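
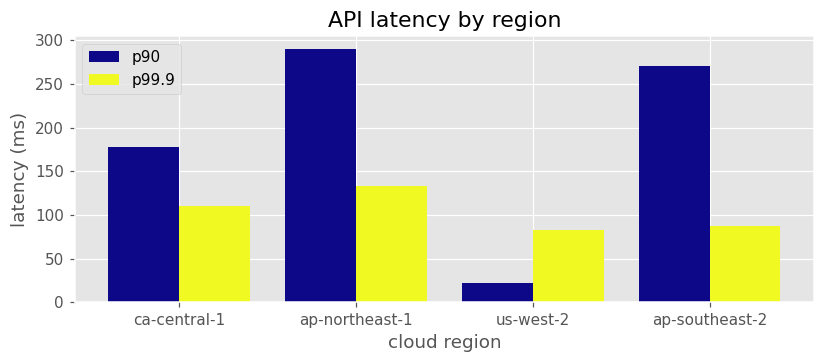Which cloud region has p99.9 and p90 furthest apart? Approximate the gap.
ap-southeast-2, ≈ 200 ms

ap-southeast-2: p99.9 ≈ 75, p90 ≈ 275 → gap ≈ 200. Next-largest (ap-northeast-1) is only ≈ 175.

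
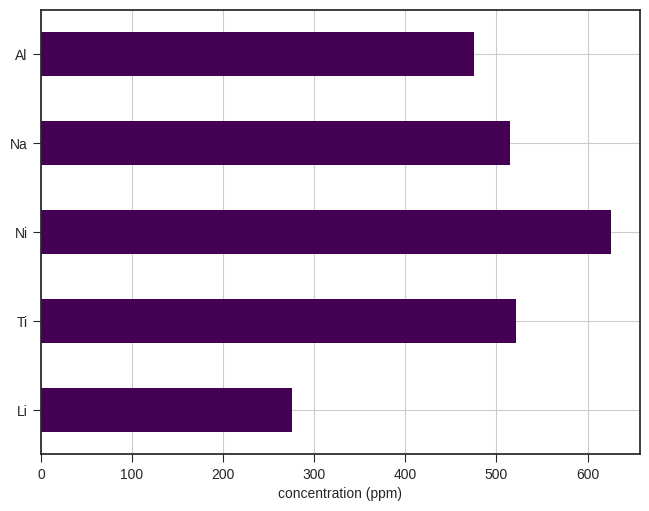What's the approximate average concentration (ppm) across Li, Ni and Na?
≈ 467

(300 + 600 + 500) / 3 ≈ 467.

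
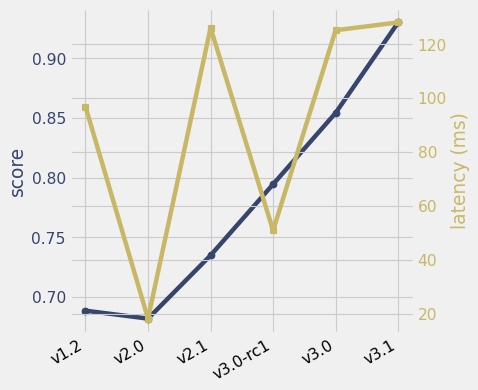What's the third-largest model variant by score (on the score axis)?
Top 4 (on the score axis): v3.1 ≈ 0.95, v3.0 ≈ 0.85, v3.0-rc1 ≈ 0.80, v2.1 ≈ 0.75.

v3.0-rc1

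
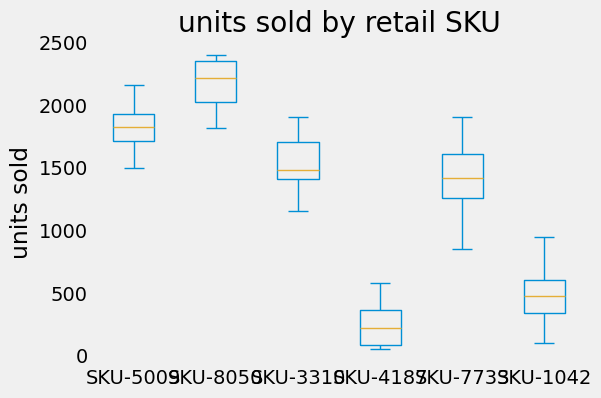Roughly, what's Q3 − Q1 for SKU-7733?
Q3 ≈ 1600, Q1 ≈ 1200; IQR ≈ 400.

≈ 400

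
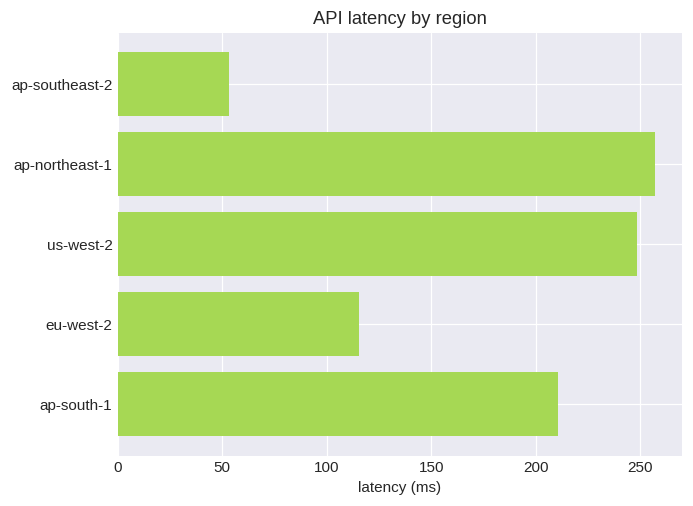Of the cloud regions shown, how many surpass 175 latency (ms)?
Above 175: ap-northeast-1, us-west-2, ap-south-1.

3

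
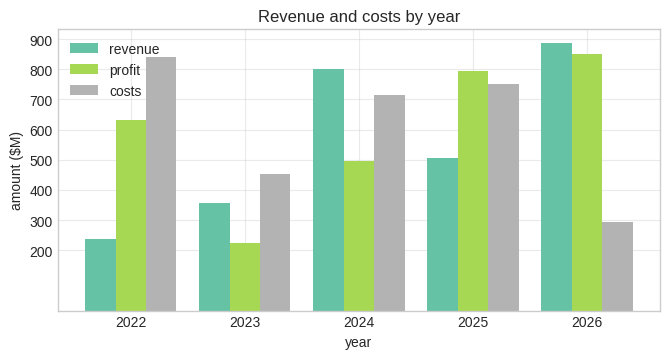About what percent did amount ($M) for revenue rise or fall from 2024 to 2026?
2024 ≈ 800, 2026 ≈ 900; (900 − 800) / 800 ≈ +12.5%.

≈ +12.5%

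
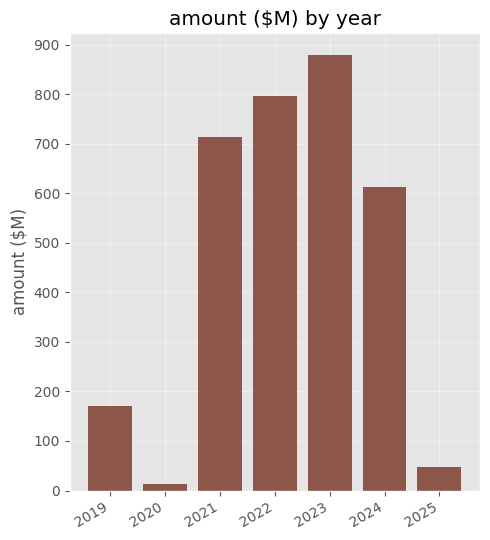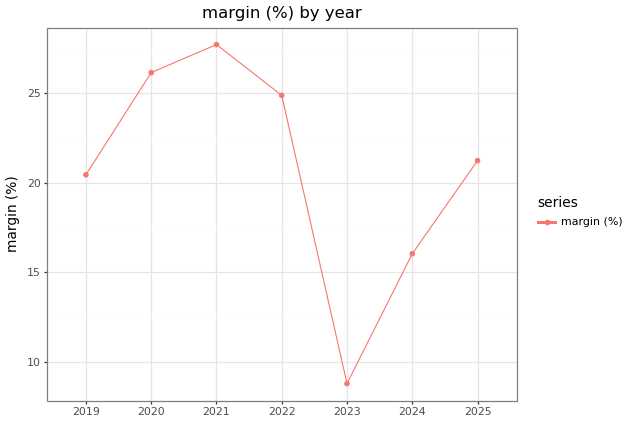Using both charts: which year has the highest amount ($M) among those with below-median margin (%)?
2023

Chart 2 median margin (%) ≈ 20; below-median years: 2019, 2023, 2024. Among those, 2023 has the highest amount ($M) (≈ 900).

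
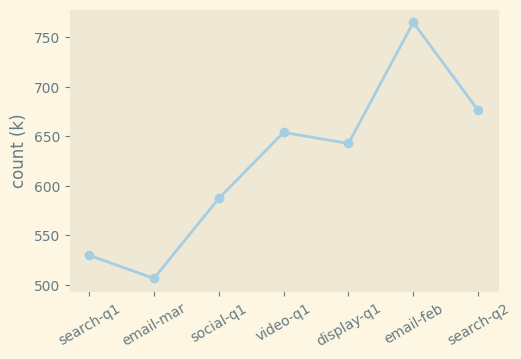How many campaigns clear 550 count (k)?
5

Above 550: social-q1, video-q1, display-q1, email-feb, search-q2.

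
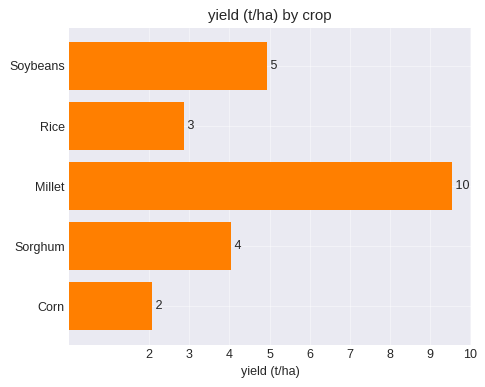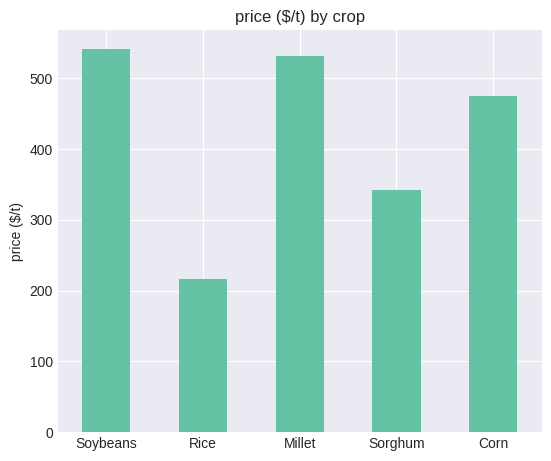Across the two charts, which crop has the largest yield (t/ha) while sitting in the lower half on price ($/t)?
Chart 2 median price ($/t) ≈ 500; below-median crops: Rice, Sorghum. Among those, Sorghum has the highest yield (t/ha) (≈ 4).

Sorghum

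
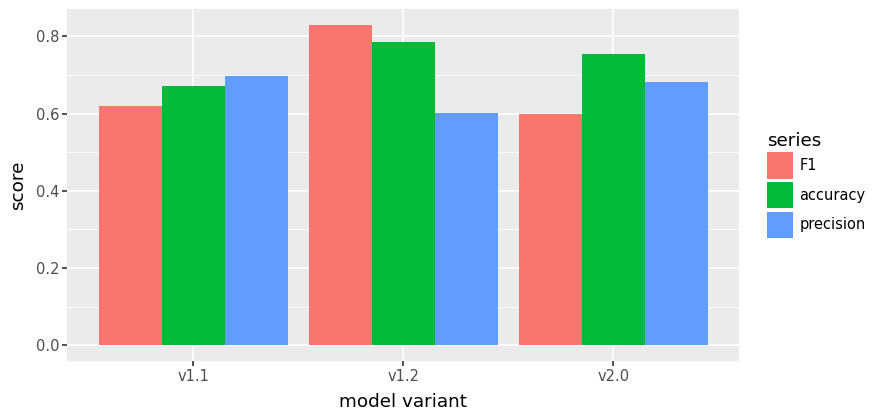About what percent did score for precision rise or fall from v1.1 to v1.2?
v1.1 ≈ 0.7, v1.2 ≈ 0.6; (0.6 − 0.7) / 0.7 ≈ -14.3%.

≈ -14.3%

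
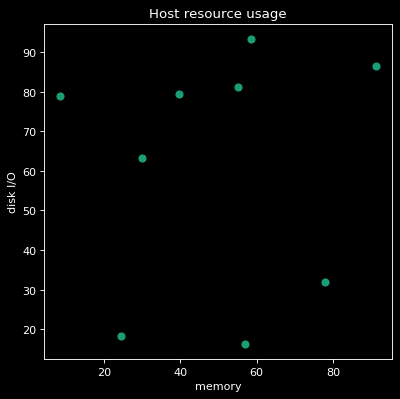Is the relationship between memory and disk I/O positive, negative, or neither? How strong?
no clear correlation

Points are roughly uncorrelated; weak (|r| ≈ 0.1).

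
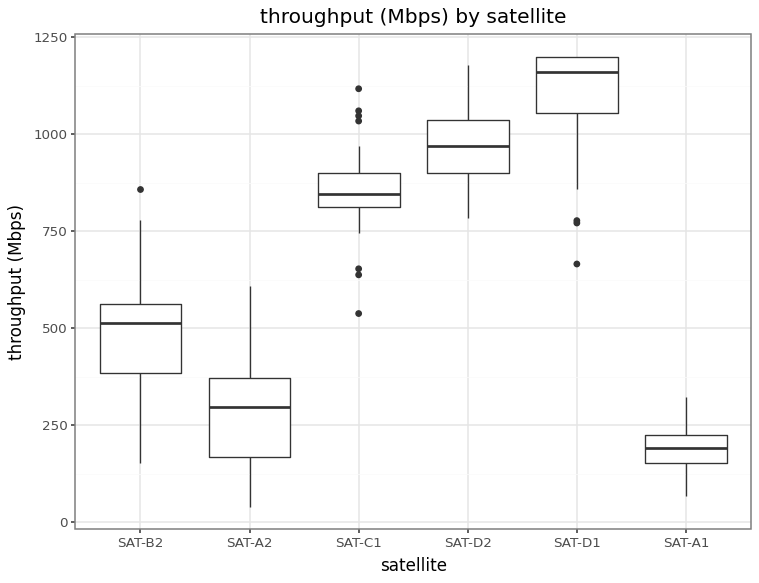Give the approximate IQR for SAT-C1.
≈ 100

Q3 ≈ 900, Q1 ≈ 800; IQR ≈ 100.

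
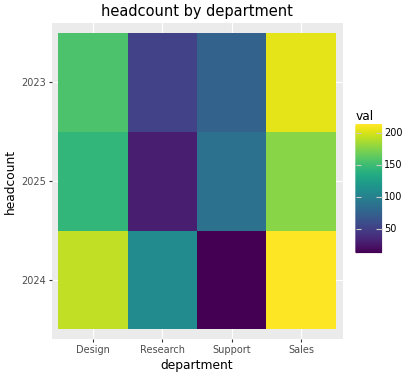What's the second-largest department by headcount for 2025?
Design

Top 3 for 2025: Sales ≈ 180, Design ≈ 140, Support ≈ 80.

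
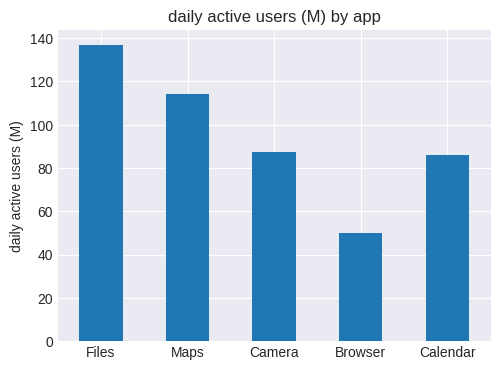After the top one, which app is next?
Maps

Top 3: Files ≈ 140, Maps ≈ 120, Camera ≈ 80.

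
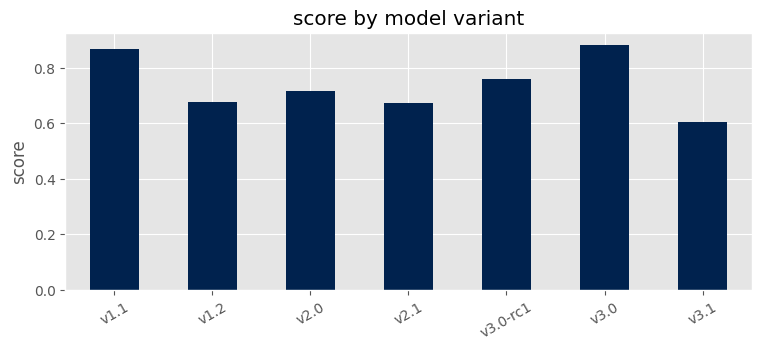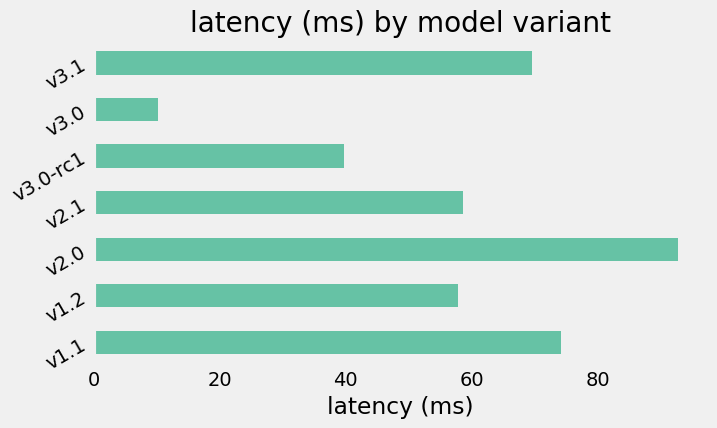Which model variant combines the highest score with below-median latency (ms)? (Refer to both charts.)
Chart 2 median latency (ms) ≈ 60; below-median model variants: v1.2, v3.0-rc1, v3.0. Among those, v3.0 has the highest score (≈ 0.9).

v3.0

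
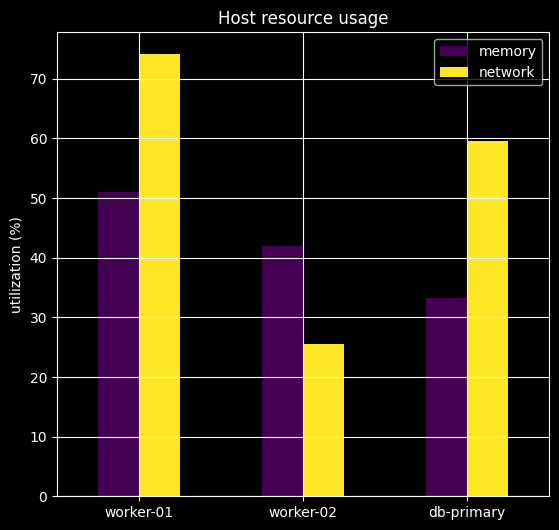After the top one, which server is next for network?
db-primary

Top 3 for network: worker-01 ≈ 70, db-primary ≈ 60, worker-02 ≈ 30.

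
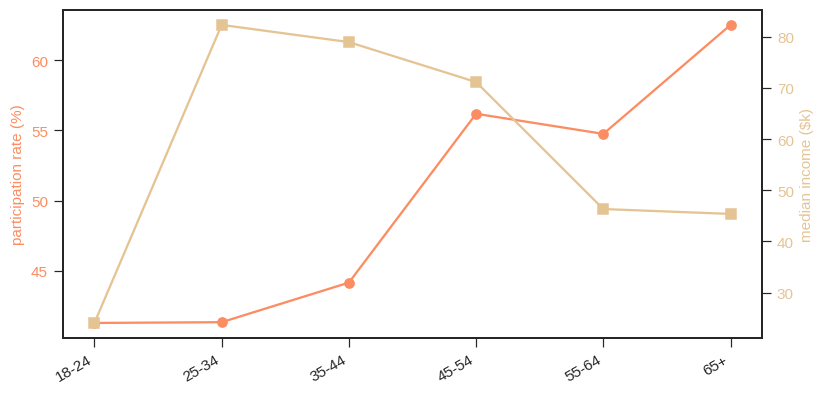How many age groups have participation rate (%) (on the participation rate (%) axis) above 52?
Above 52: 45-54, 55-64, 65+.

3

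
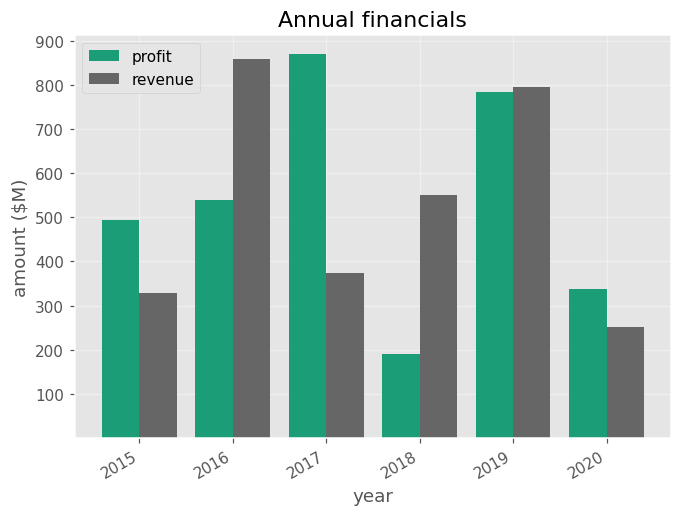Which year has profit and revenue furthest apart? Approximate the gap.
2017: profit ≈ 900, revenue ≈ 400 → gap ≈ 500. Next-largest (2018) is only ≈ 300.

2017, ≈ 500 $M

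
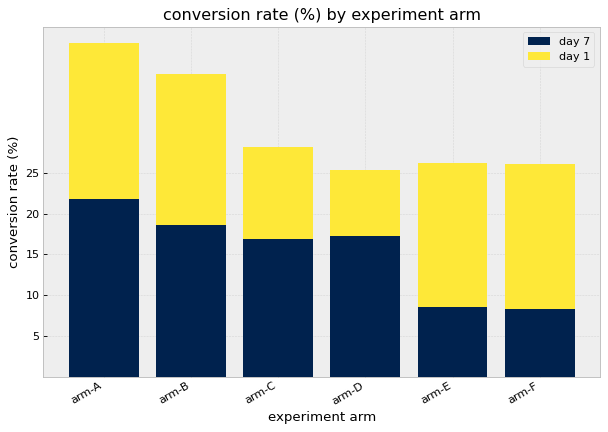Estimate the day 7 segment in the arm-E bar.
day 7 top ≈ 10, bottom ≈ 0; segment ≈ 10.

≈ 10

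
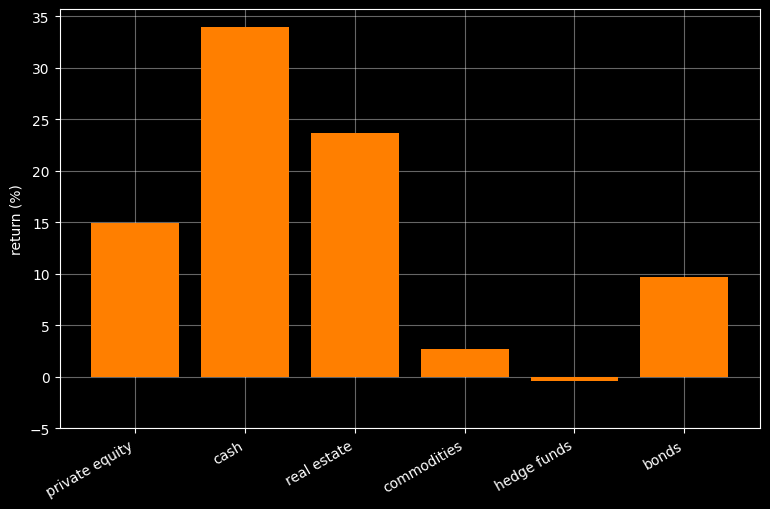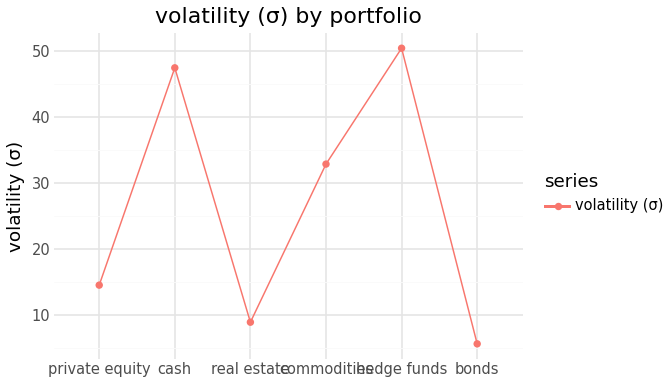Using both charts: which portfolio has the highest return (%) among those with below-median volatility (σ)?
Chart 2 median volatility (σ) ≈ 25; below-median portfolios: private equity, real estate, bonds. Among those, real estate has the highest return (%) (≈ 25).

real estate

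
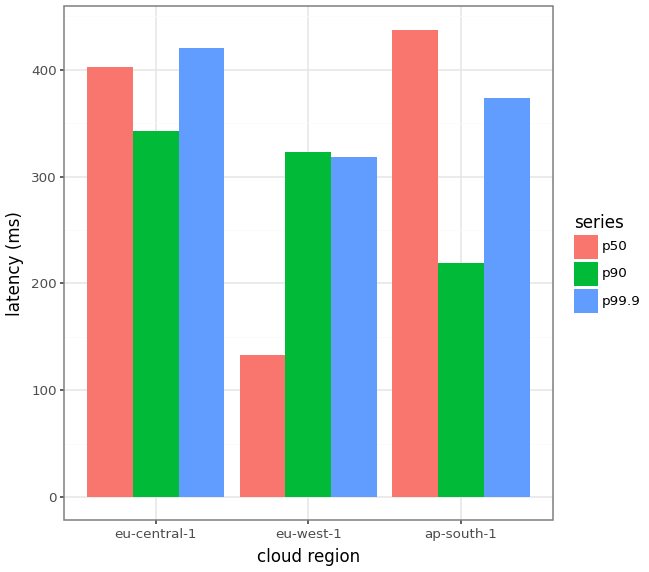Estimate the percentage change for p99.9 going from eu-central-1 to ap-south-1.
eu-central-1 ≈ 400, ap-south-1 ≈ 350; (350 − 400) / 400 ≈ -12.5%.

≈ -12.5%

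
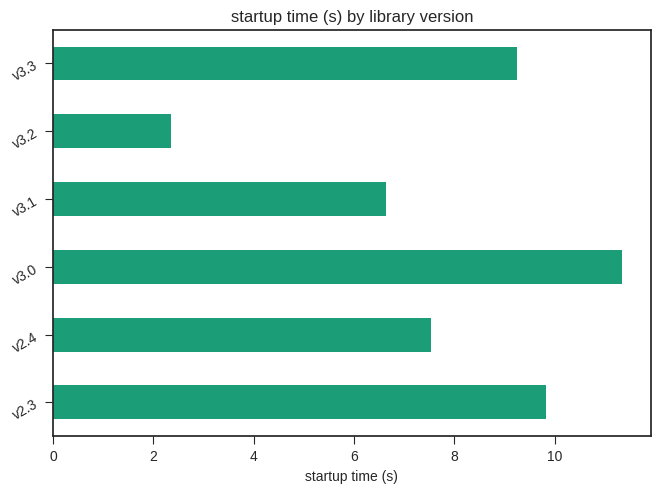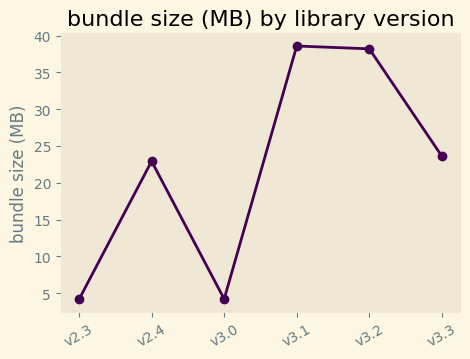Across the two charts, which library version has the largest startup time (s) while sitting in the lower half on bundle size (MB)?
Chart 2 median bundle size (MB) ≈ 25; below-median library versions: v2.3, v2.4, v3.0. Among those, v3.0 has the highest startup time (s) (≈ 12).

v3.0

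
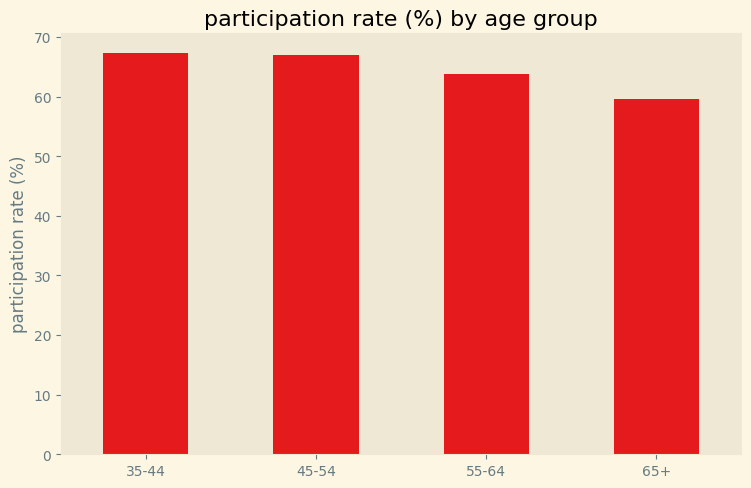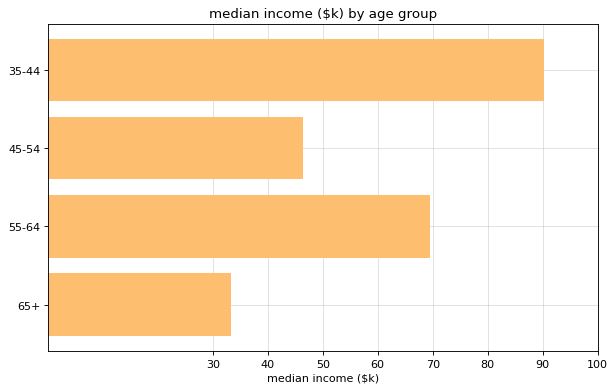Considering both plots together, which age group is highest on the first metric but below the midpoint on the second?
45-54

Chart 2 median median income ($k) ≈ 60; below-median age groups: 45-54, 65+. Among those, 45-54 has the highest participation rate (%) (≈ 70).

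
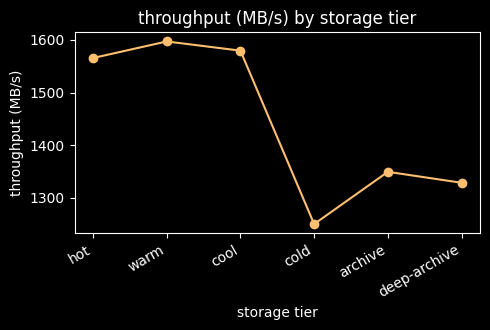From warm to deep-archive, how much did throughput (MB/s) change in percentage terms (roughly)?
≈ -15.6%

warm ≈ 1600, deep-archive ≈ 1350; (1350 − 1600) / 1600 ≈ -15.6%.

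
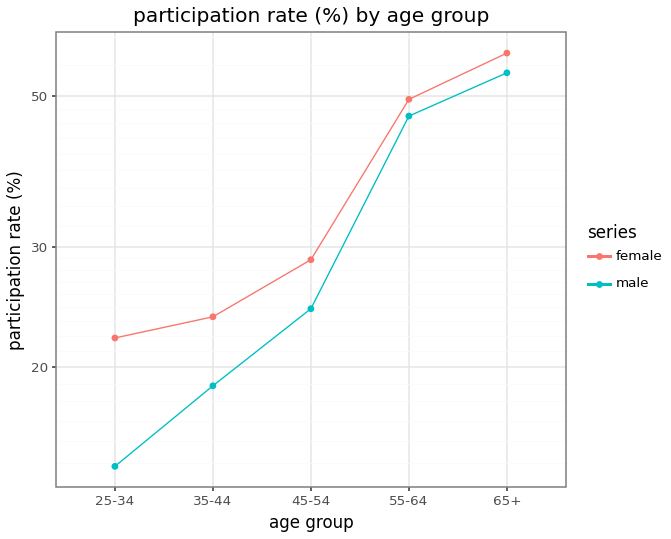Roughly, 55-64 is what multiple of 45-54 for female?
55-64 ≈ 50, 45-54 ≈ 30; 50/30 ≈ 1.67.

≈ 1.67×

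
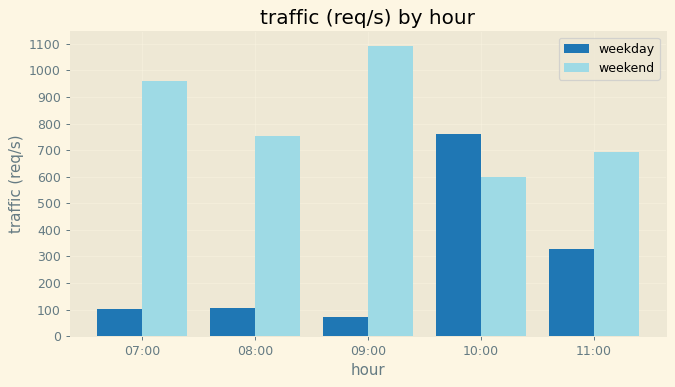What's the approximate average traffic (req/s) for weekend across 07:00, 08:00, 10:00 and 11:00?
(1000 + 800 + 600 + 700) / 4 ≈ 775.

≈ 775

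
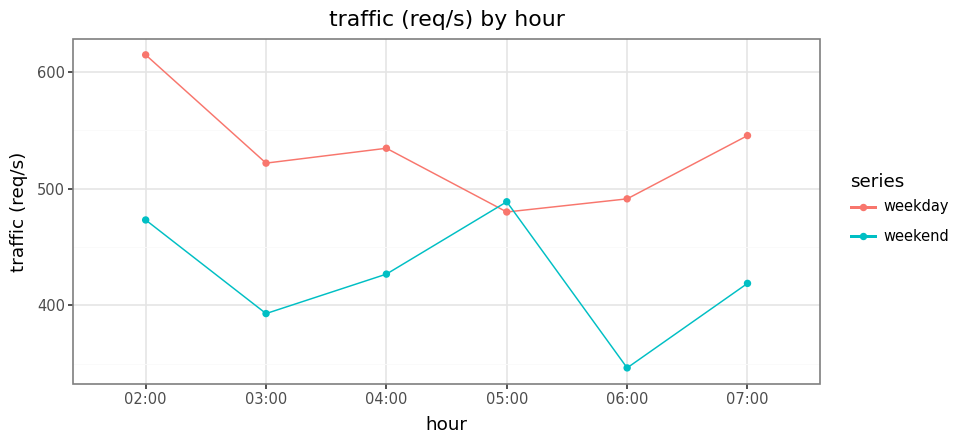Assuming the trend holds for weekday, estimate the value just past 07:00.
Last three: 475, 500, 550 → slope ≈ 37.5/step → next ≈ 587.5.

≈ 587.5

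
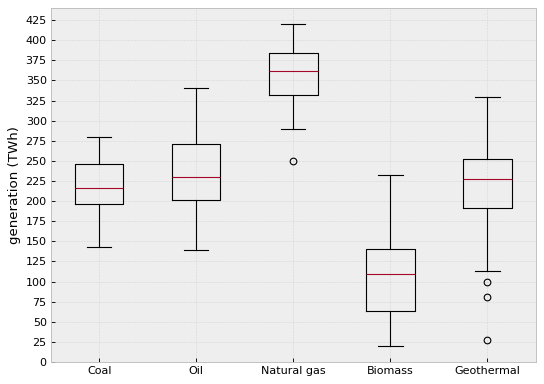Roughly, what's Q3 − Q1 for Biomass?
≈ 75

Q3 ≈ 150, Q1 ≈ 75; IQR ≈ 75.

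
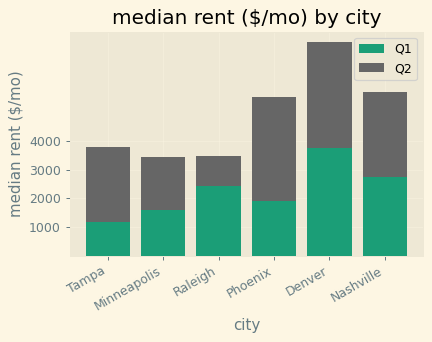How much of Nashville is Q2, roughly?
Q2 top ≈ 6000, bottom ≈ 3000; segment ≈ 3000.

≈ 3000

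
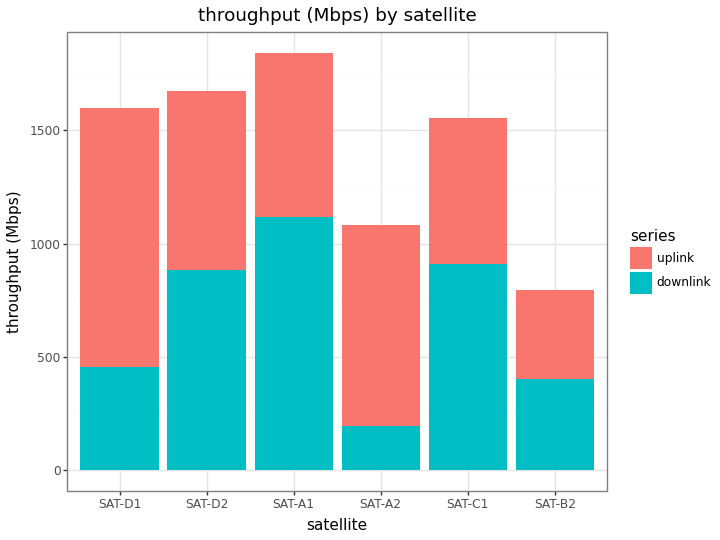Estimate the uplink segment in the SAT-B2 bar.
≈ 400

uplink top ≈ 800, bottom ≈ 400; segment ≈ 400.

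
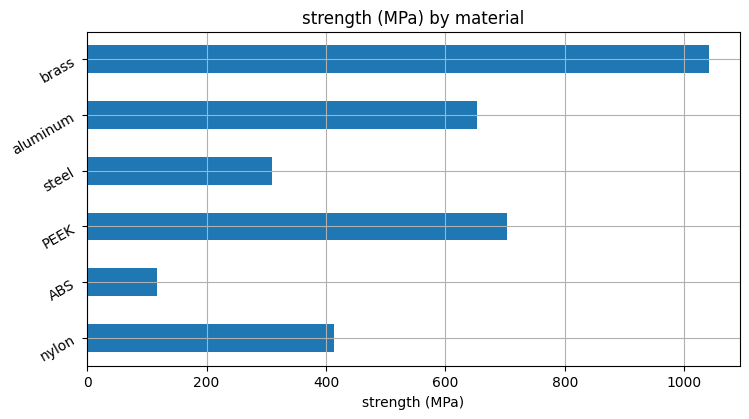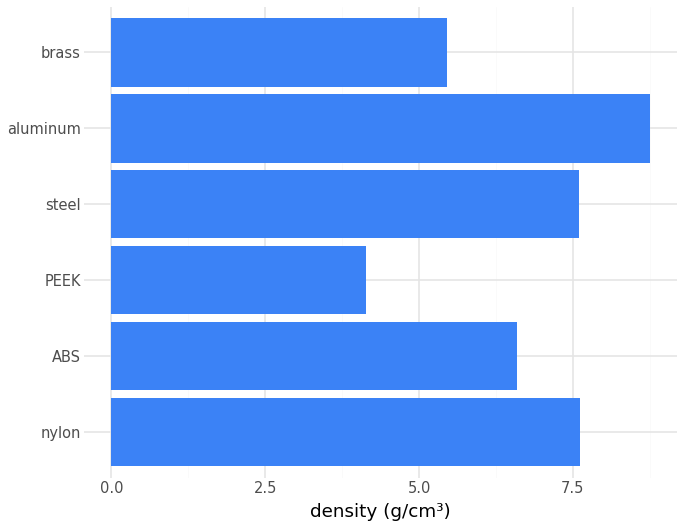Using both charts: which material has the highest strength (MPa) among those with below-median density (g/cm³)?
brass

Chart 2 median density (g/cm³) ≈ 7; below-median materials: ABS, PEEK, brass. Among those, brass has the highest strength (MPa) (≈ 1000).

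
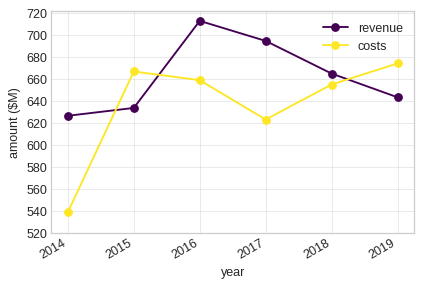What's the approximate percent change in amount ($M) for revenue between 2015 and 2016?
≈ +12.5%

2015 ≈ 640, 2016 ≈ 720; (720 − 640) / 640 ≈ +12.5%.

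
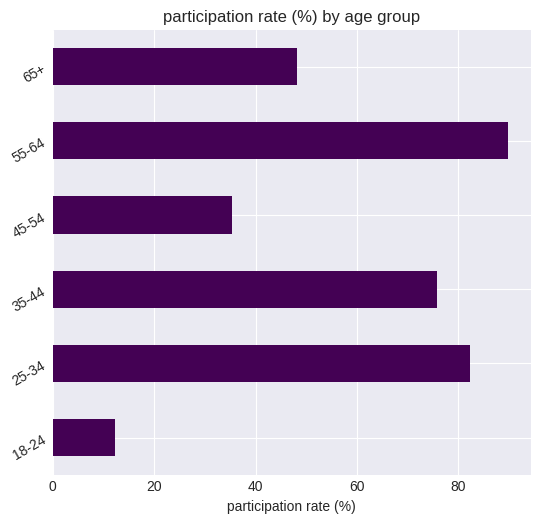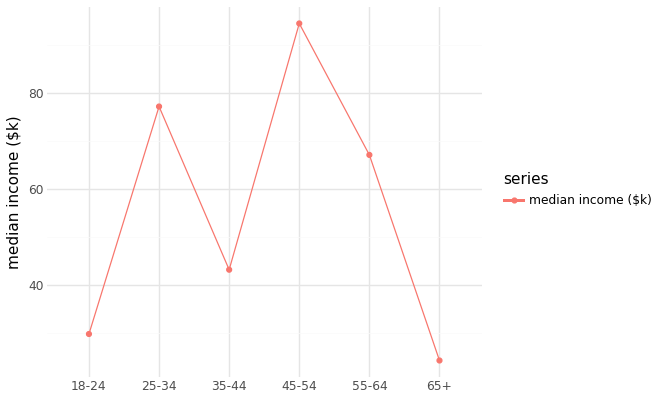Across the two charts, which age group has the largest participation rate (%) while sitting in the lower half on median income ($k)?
35-44

Chart 2 median median income ($k) ≈ 60; below-median age groups: 18-24, 35-44, 65+. Among those, 35-44 has the highest participation rate (%) (≈ 80).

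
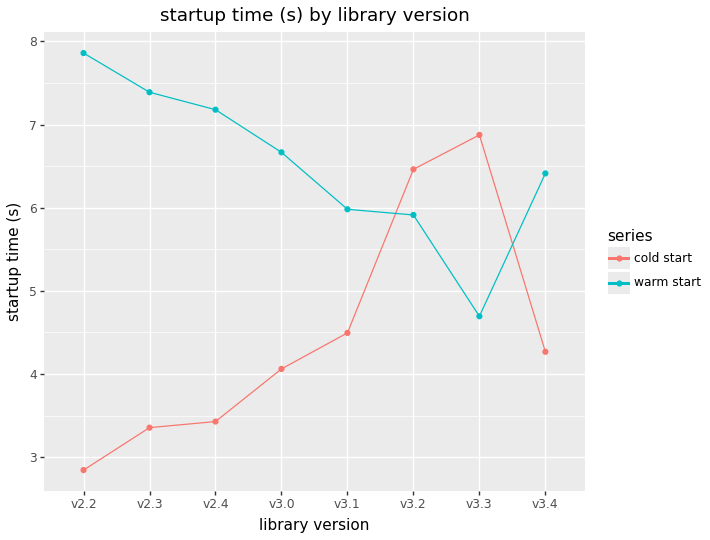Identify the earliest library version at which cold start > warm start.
v3.1: cold start ≈ 4.5 vs warm start ≈ 6.0 (not yet); v3.2: cold start ≈ 6.5 vs warm start ≈ 6.0 (first crossover).

v3.2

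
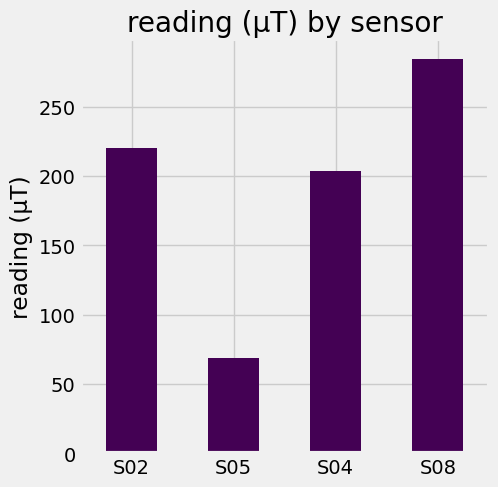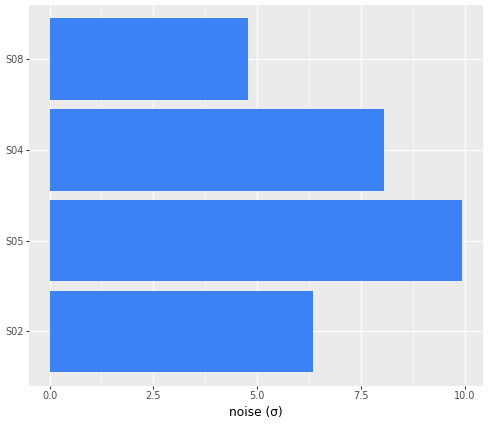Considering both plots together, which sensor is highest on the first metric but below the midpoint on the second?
S08

Chart 2 median noise (σ) ≈ 7; below-median sensors: S02, S08. Among those, S08 has the highest reading (µT) (≈ 300).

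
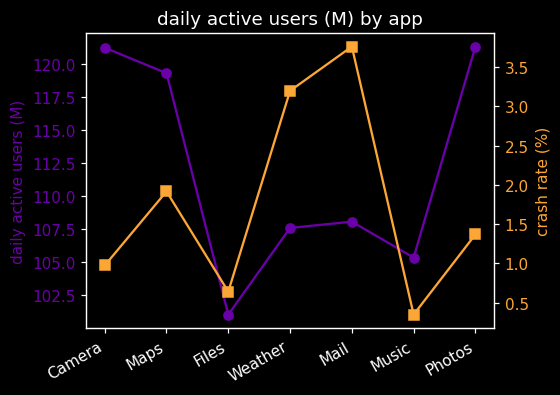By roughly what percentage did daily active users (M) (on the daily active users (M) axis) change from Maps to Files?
≈ -15%

Maps ≈ 120, Files ≈ 102; (102 − 120) / 120 ≈ -15%.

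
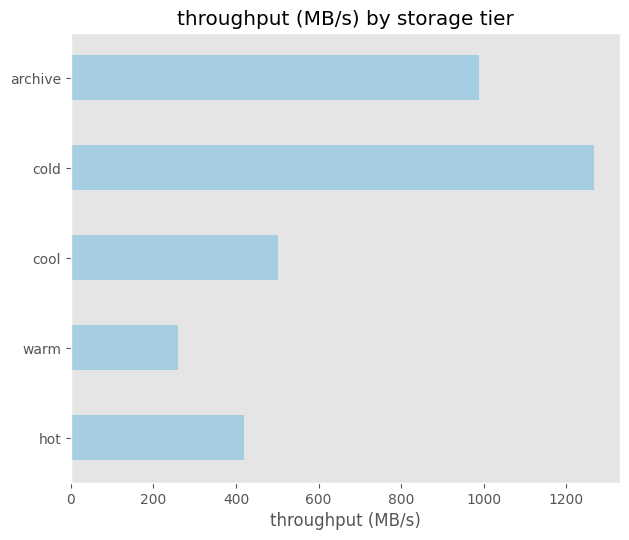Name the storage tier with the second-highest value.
Top 3: cold ≈ 1200, archive ≈ 1000, cool ≈ 600.

archive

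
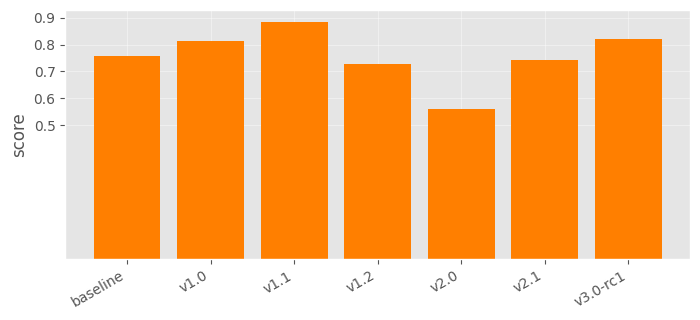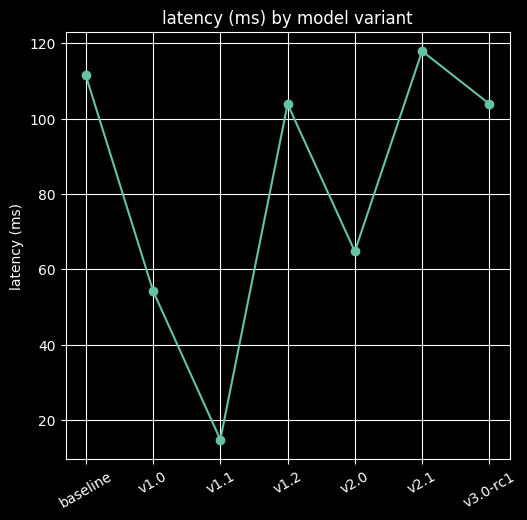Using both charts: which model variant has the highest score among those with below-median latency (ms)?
v1.1

Chart 2 median latency (ms) ≈ 100; below-median model variants: v1.0, v1.1, v2.0. Among those, v1.1 has the highest score (≈ 0.9).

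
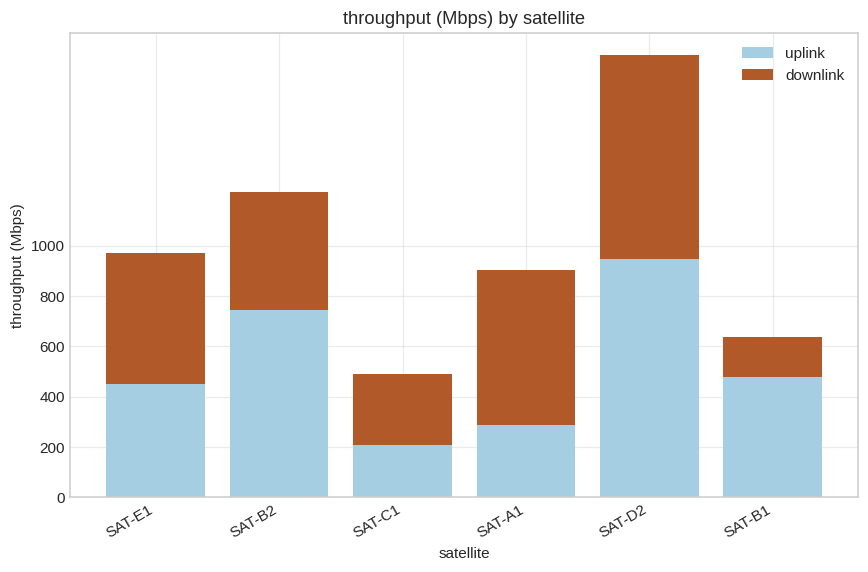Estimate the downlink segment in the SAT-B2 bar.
≈ 400

downlink top ≈ 1200, bottom ≈ 800; segment ≈ 400.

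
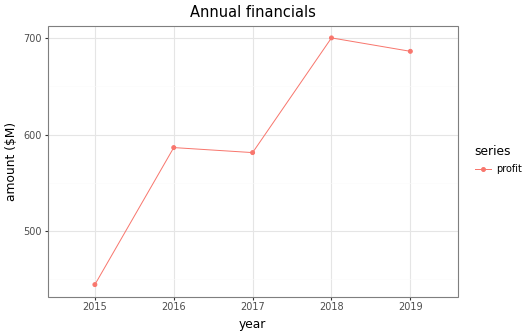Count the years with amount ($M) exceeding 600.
Above 600: 2018, 2019.

2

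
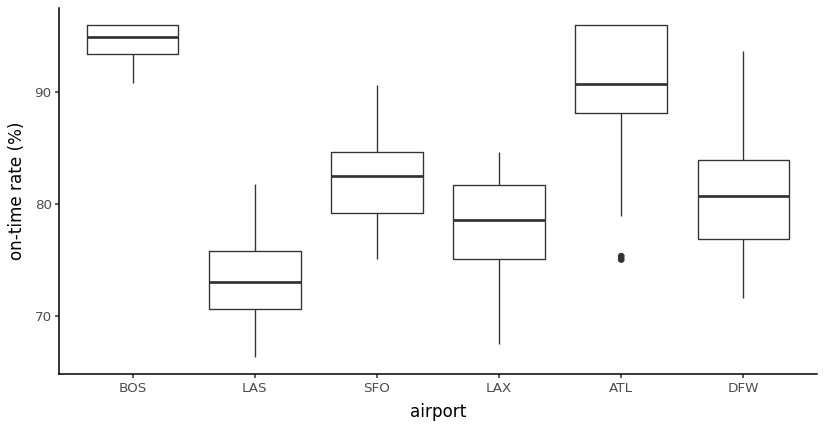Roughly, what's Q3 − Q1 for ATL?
Q3 ≈ 96, Q1 ≈ 88; IQR ≈ 8.

≈ 8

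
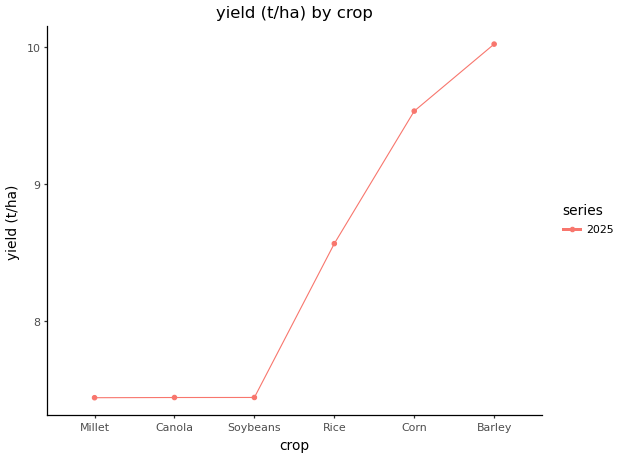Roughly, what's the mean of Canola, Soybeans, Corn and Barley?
≈ 8.62

(7.5 + 7.5 + 9.5 + 10.0) / 4 ≈ 8.62.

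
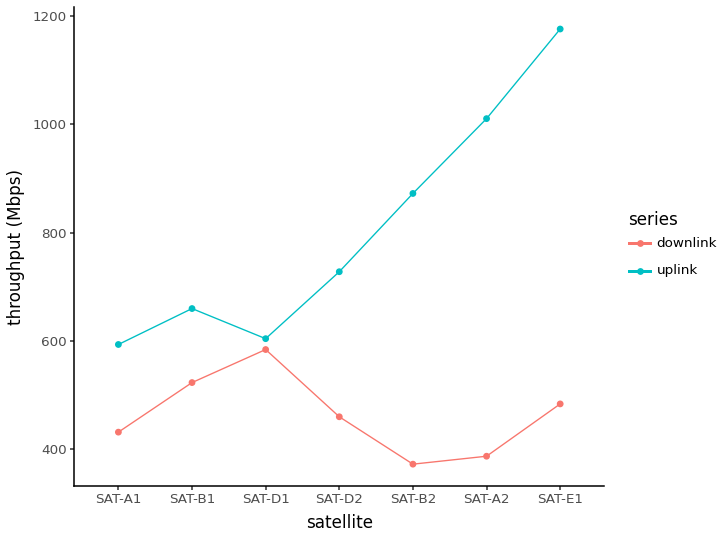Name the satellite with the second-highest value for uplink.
Top 3 for uplink: SAT-E1 ≈ 1200, SAT-A2 ≈ 1000, SAT-B2 ≈ 900.

SAT-A2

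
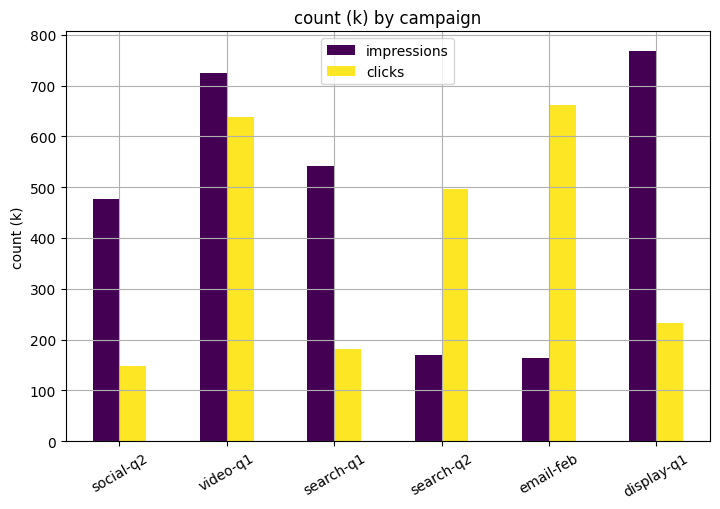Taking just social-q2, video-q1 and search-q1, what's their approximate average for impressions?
≈ 567

(500 + 700 + 500) / 3 ≈ 567.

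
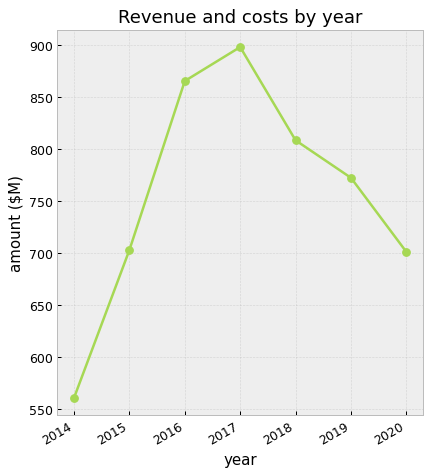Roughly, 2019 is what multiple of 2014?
≈ 1.36×

2019 ≈ 750, 2014 ≈ 550; 750/550 ≈ 1.36.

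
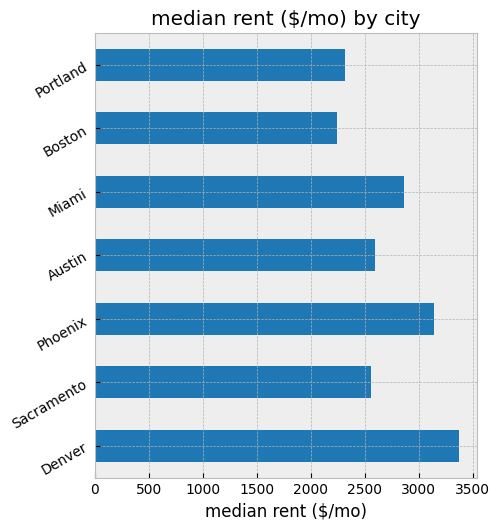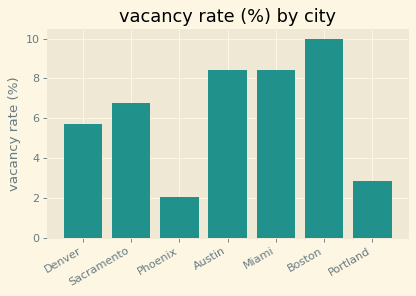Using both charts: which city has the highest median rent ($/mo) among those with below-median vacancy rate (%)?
Chart 2 median vacancy rate (%) ≈ 7; below-median cities: Denver, Phoenix, Portland. Among those, Denver has the highest median rent ($/mo) (≈ 3500).

Denver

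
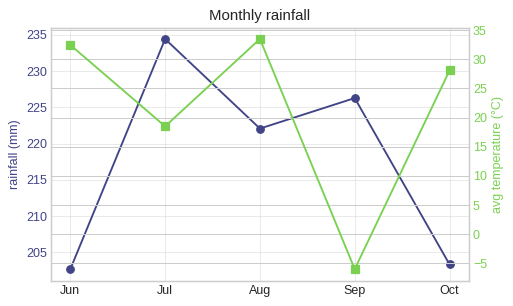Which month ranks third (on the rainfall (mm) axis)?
Aug

Top 4 (on the rainfall (mm) axis): Jul ≈ 235, Sep ≈ 225, Aug ≈ 220, Oct ≈ 205.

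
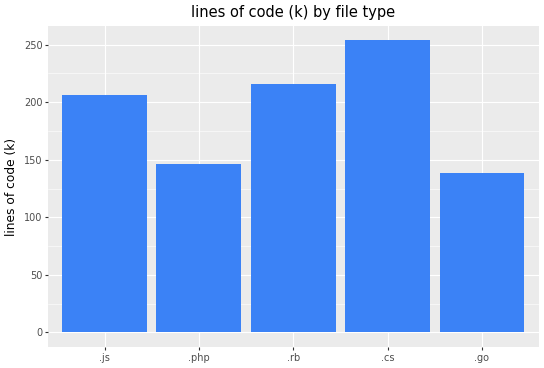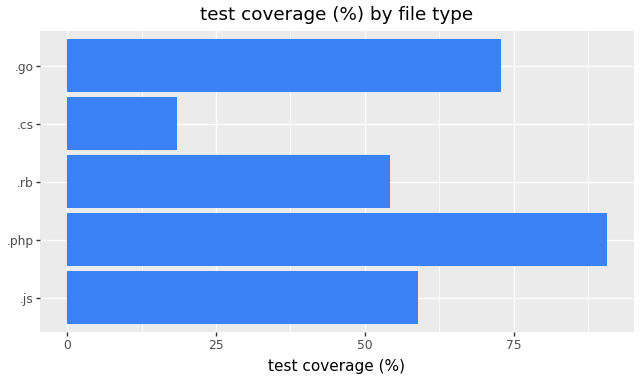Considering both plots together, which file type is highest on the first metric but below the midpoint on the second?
Chart 2 median test coverage (%) ≈ 60; below-median file types: .rb, .cs. Among those, .cs has the highest lines of code (k) (≈ 250).

.cs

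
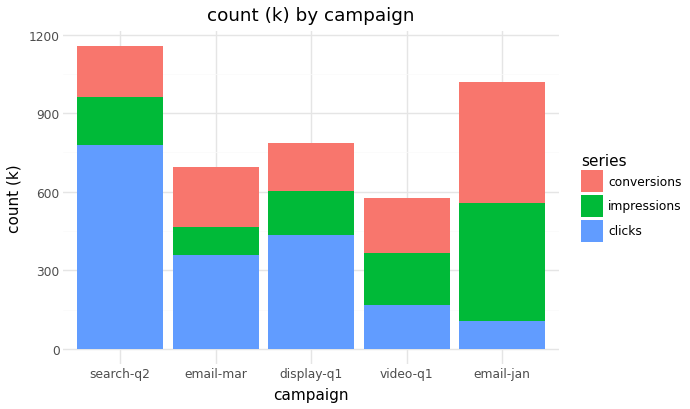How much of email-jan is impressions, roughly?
impressions top ≈ 600, bottom ≈ 100; segment ≈ 500.

≈ 500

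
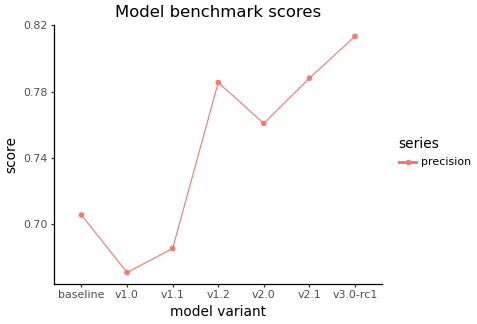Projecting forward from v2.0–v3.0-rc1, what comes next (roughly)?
≈ 0.85

Last three: 0.76, 0.78, 0.82 → slope ≈ 0.03/step → next ≈ 0.85.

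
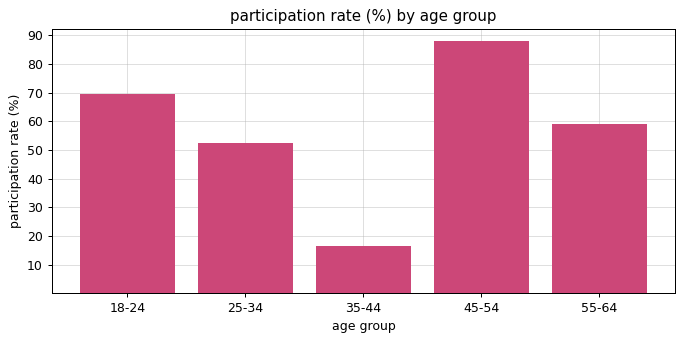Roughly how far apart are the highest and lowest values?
Max 45-54 ≈ 90, min 35-44 ≈ 20; range ≈ 70.

≈ 70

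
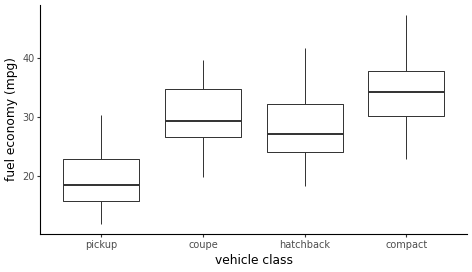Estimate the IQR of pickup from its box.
Q3 ≈ 22, Q1 ≈ 16; IQR ≈ 6.

≈ 6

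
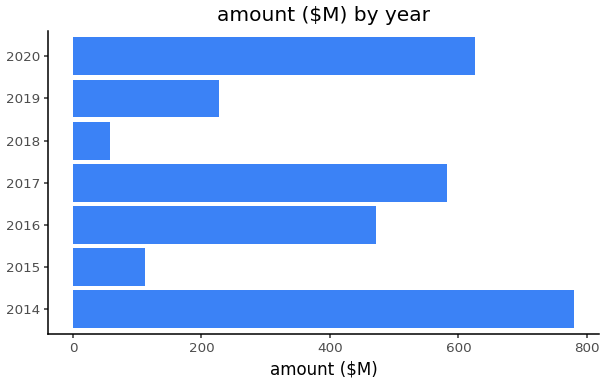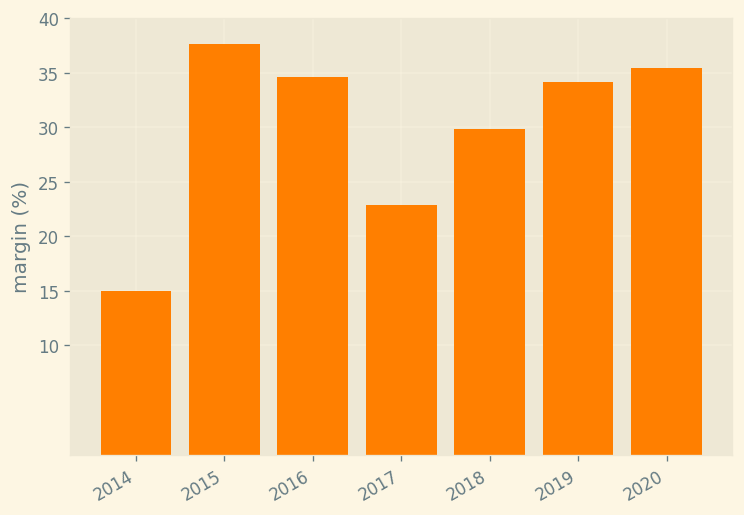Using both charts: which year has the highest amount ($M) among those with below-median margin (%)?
Chart 2 median margin (%) ≈ 35; below-median years: 2014, 2017, 2018. Among those, 2014 has the highest amount ($M) (≈ 800).

2014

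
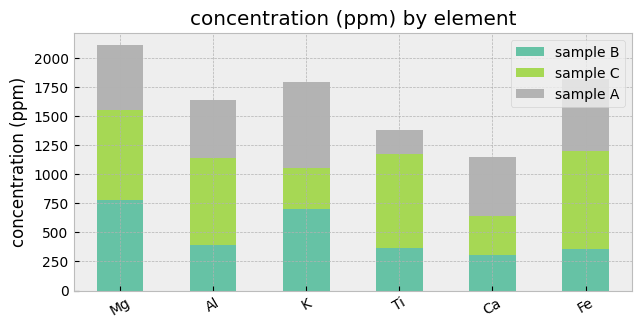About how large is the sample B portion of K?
≈ 600

sample B top ≈ 600, bottom ≈ 0; segment ≈ 600.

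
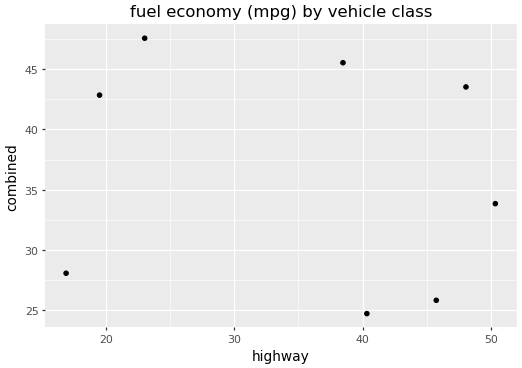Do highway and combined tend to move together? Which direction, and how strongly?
no clear correlation

Points are roughly uncorrelated; weak (|r| ≈ 0.2).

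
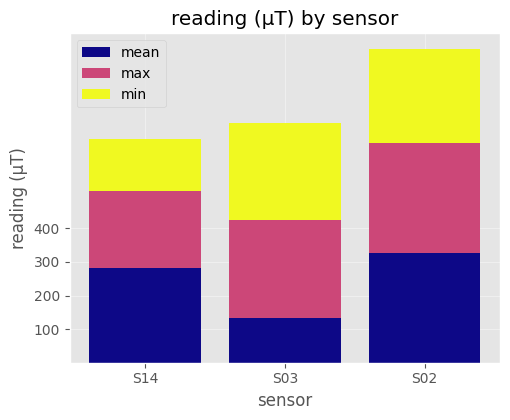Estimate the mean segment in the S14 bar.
≈ 300

mean top ≈ 300, bottom ≈ 0; segment ≈ 300.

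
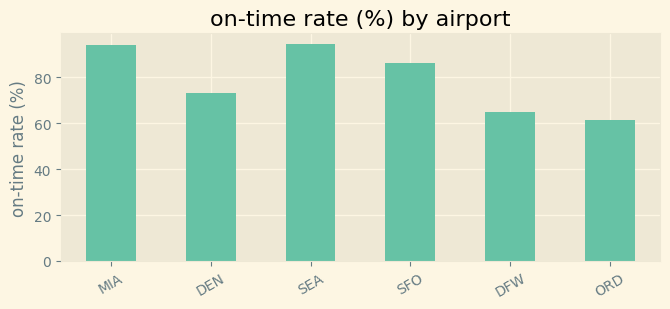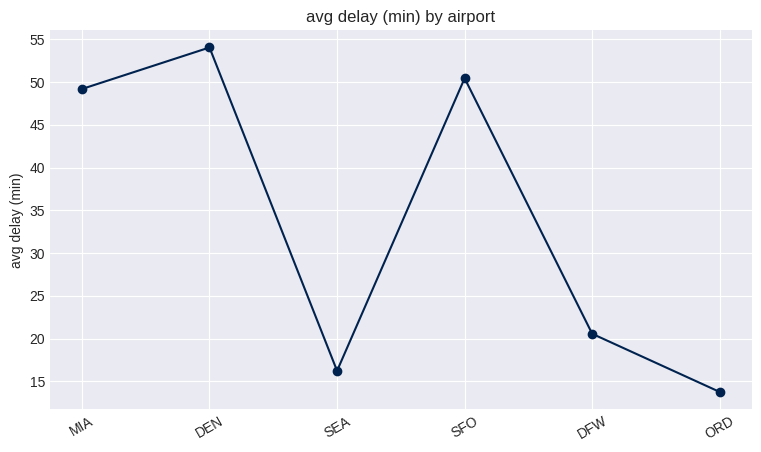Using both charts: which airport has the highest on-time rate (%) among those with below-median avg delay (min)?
Chart 2 median avg delay (min) ≈ 35; below-median airports: SEA, DFW, ORD. Among those, SEA has the highest on-time rate (%) (≈ 90).

SEA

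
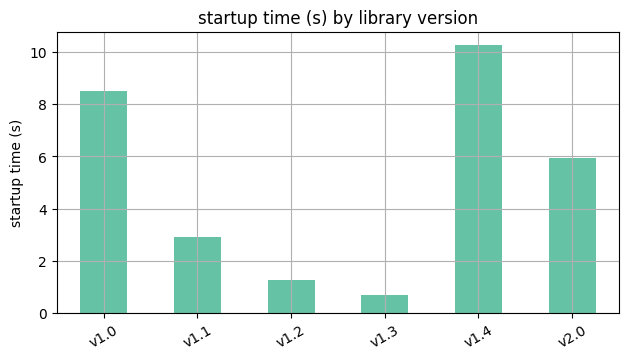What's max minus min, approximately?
≈ 9

Max v1.4 ≈ 10, min v1.3 ≈ 1; range ≈ 9.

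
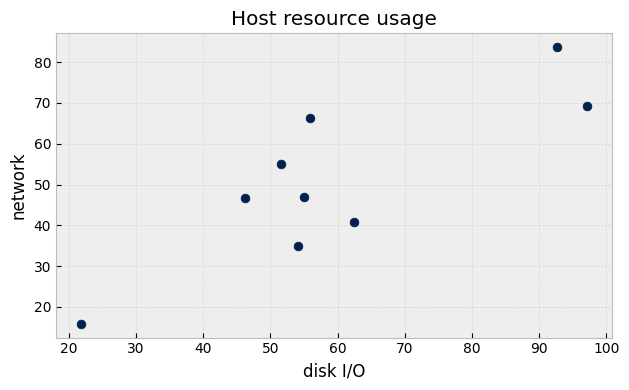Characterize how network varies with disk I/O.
positive, strong

Points are positively correlated; strong (|r| ≈ 0.8).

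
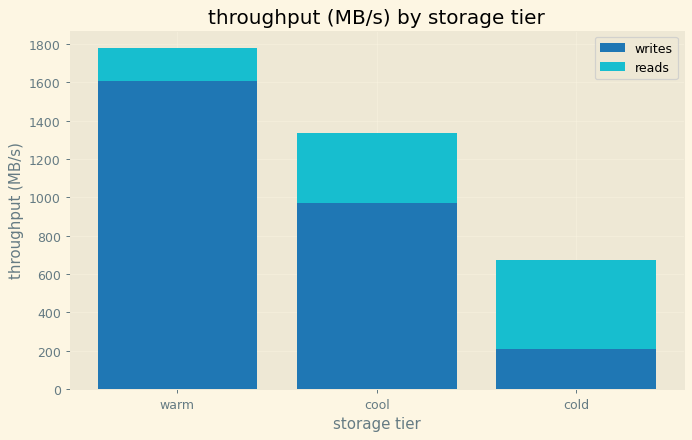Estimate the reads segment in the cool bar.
≈ 400

reads top ≈ 1400, bottom ≈ 1000; segment ≈ 400.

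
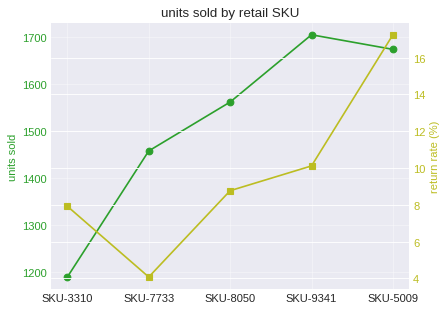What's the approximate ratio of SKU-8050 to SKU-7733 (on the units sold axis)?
SKU-8050 ≈ 1550, SKU-7733 ≈ 1450; 1550/1450 ≈ 1.07.

≈ 1.07×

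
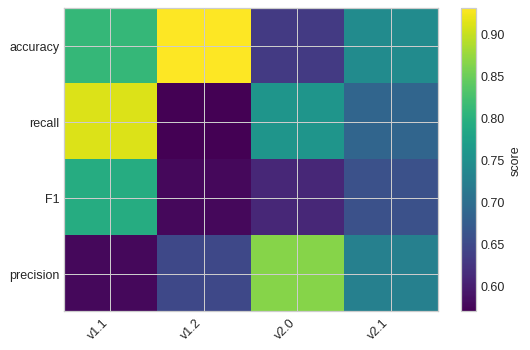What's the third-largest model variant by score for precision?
Top 4 for precision: v2.0 ≈ 0.85, v2.1 ≈ 0.75, v1.2 ≈ 0.65, v1.1 ≈ 0.60.

v1.2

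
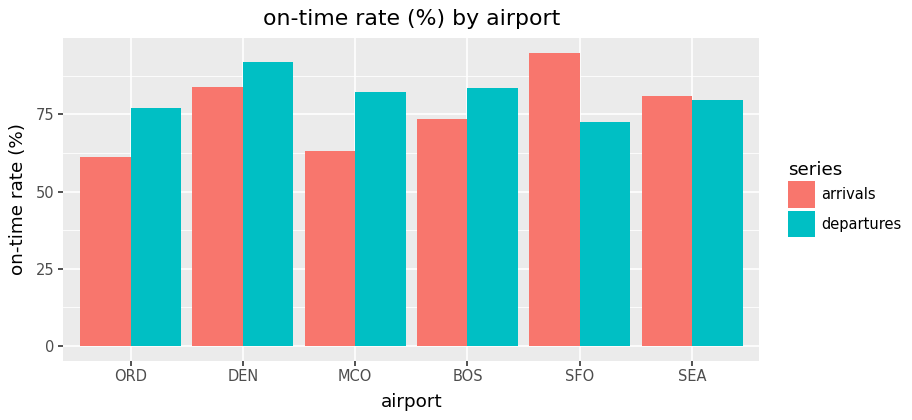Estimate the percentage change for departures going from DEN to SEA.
DEN ≈ 90, SEA ≈ 80; (80 − 90) / 90 ≈ -11.1%.

≈ -11.1%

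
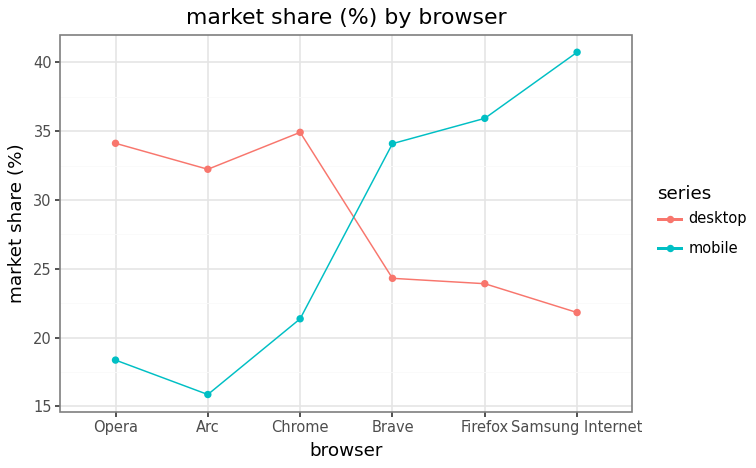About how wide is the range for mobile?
Max Samsung Internet ≈ 40, min Arc ≈ 15; range ≈ 25.

≈ 25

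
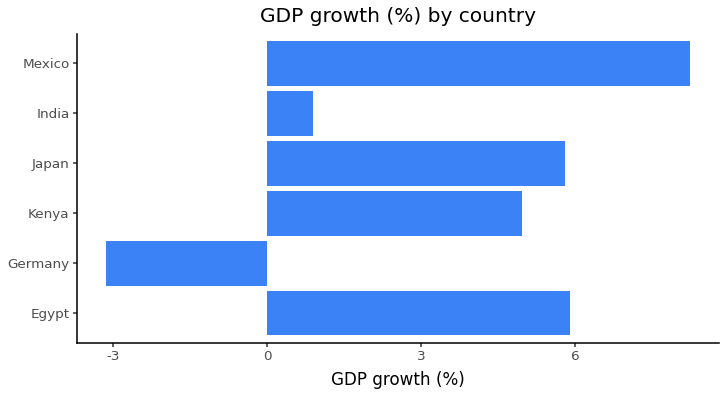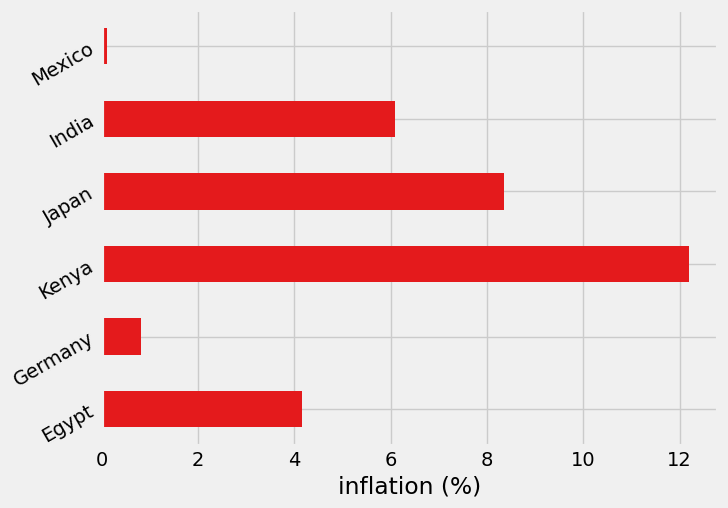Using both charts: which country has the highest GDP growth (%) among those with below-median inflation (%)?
Chart 2 median inflation (%) ≈ 6; below-median countries: Egypt, Germany, Mexico. Among those, Mexico has the highest GDP growth (%) (≈ 8).

Mexico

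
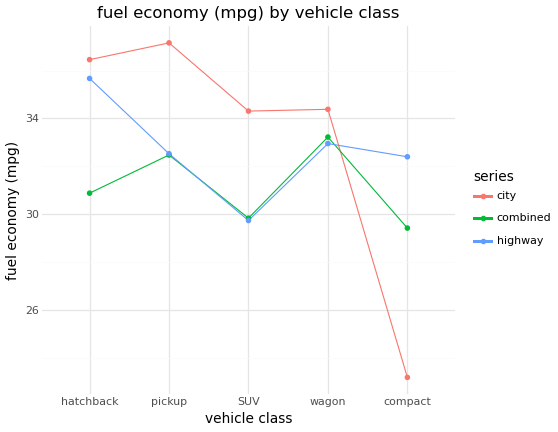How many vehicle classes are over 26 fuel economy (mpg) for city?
4

Above 26: hatchback, pickup, SUV, wagon.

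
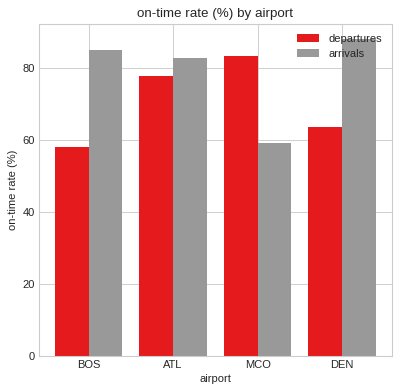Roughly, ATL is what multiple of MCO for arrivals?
≈ 1.33×

ATL ≈ 80, MCO ≈ 60; 80/60 ≈ 1.33.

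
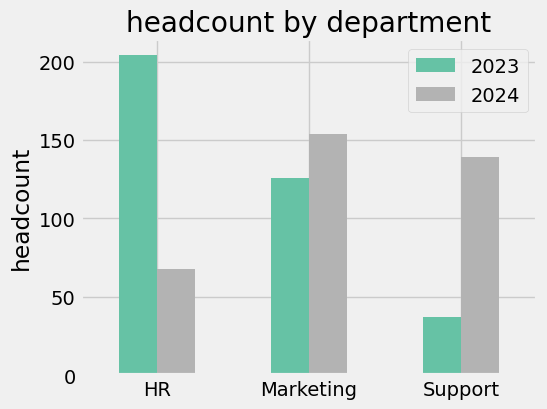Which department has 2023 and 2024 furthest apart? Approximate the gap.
HR: 2023 ≈ 200, 2024 ≈ 60 → gap ≈ 140. Next-largest (Support) is only ≈ 100.

HR, ≈ 140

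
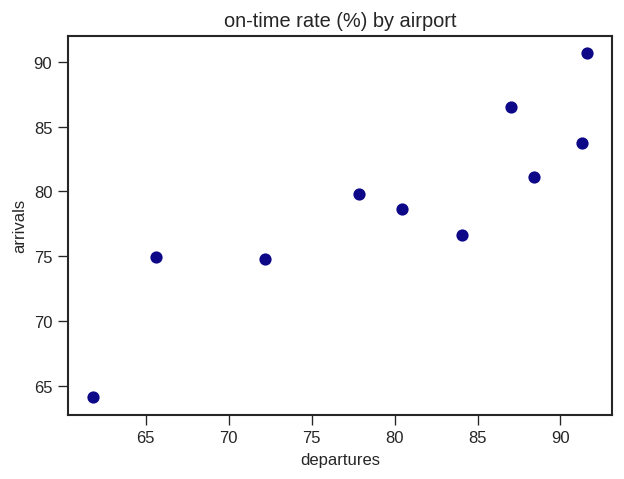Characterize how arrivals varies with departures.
positive, strong

Points are positively correlated; strong (|r| ≈ 0.9).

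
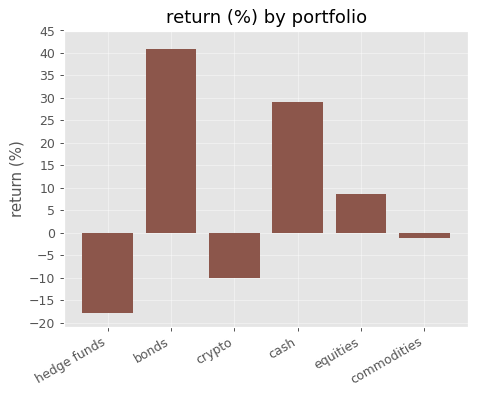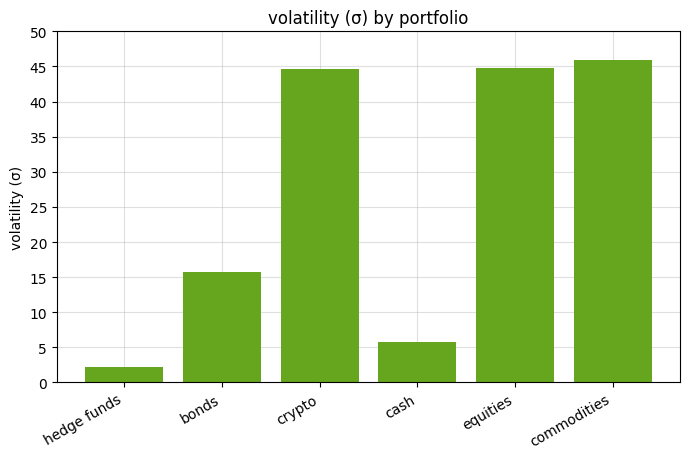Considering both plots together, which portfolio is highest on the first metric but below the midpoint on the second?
Chart 2 median volatility (σ) ≈ 30; below-median portfolios: hedge funds, bonds, cash. Among those, bonds has the highest return (%) (≈ 40).

bonds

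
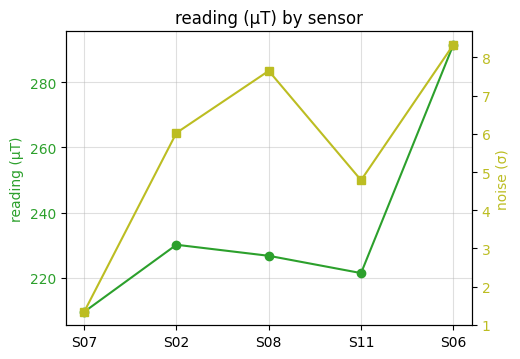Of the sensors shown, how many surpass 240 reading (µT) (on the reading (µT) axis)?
Above 240: S06.

1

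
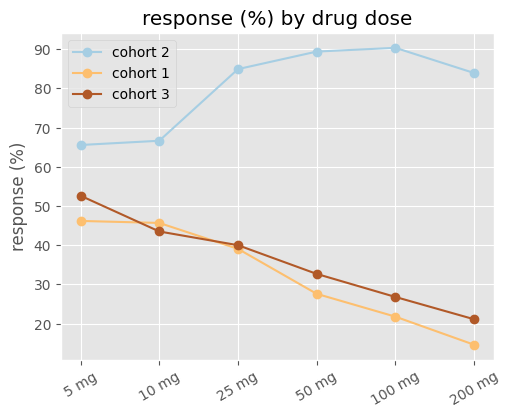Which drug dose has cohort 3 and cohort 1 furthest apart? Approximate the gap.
200 mg: cohort 3 ≈ 20, cohort 1 ≈ 10 → gap ≈ 10. Next-largest (5 mg) is only ≈ 0.

200 mg, ≈ 10 %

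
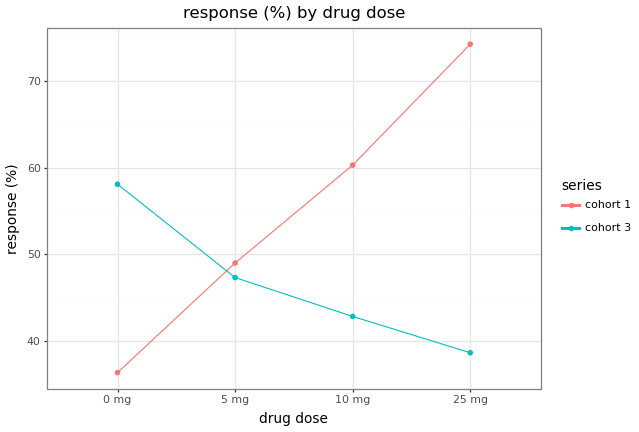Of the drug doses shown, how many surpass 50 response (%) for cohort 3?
Above 50: 0 mg.

1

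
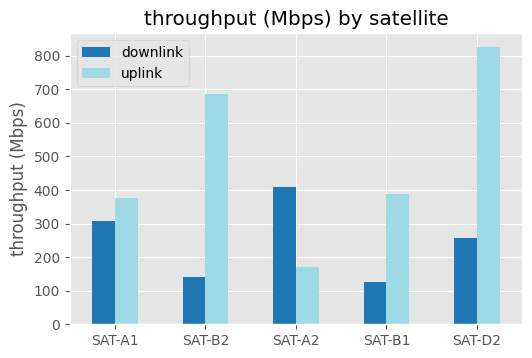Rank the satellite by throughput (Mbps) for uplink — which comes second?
SAT-B2

Top 3 for uplink: SAT-D2 ≈ 800, SAT-B2 ≈ 700, SAT-B1 ≈ 400.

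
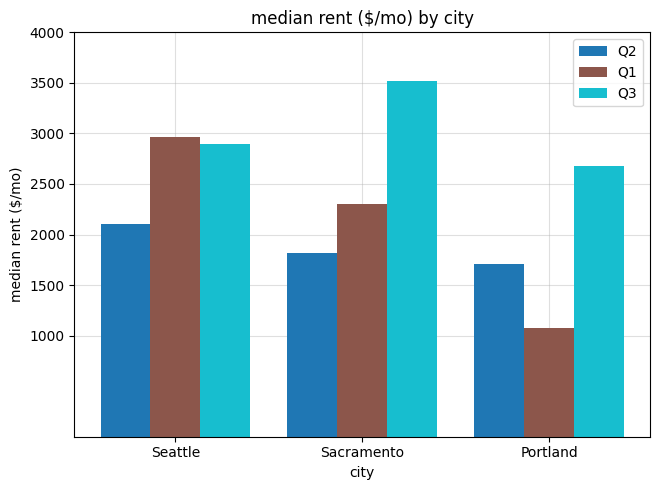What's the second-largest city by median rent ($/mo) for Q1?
Sacramento

Top 3 for Q1: Seattle ≈ 3000, Sacramento ≈ 2500, Portland ≈ 1000.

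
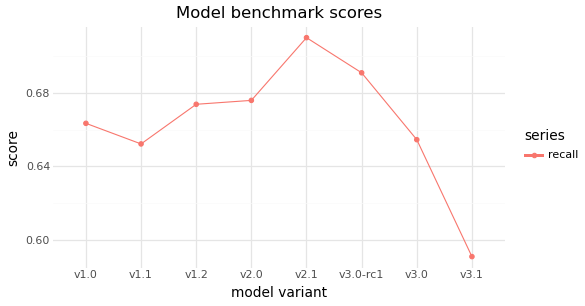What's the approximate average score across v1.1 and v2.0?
(0.65 + 0.68) / 2 ≈ 0.67.

≈ 0.67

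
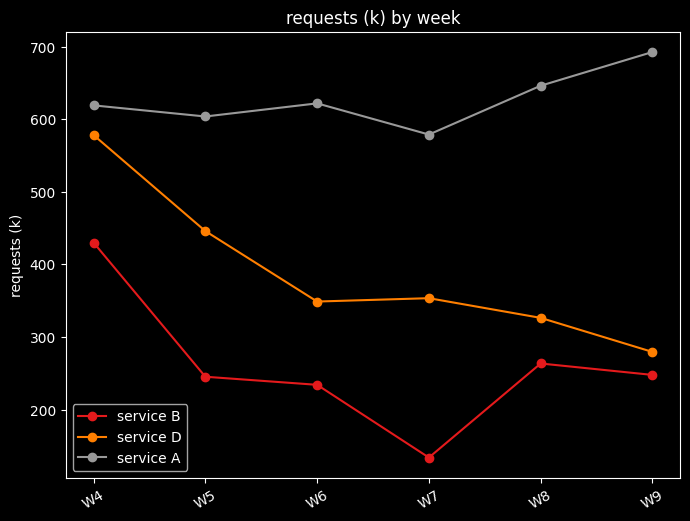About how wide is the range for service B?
≈ 300

Max W4 ≈ 450, min W7 ≈ 150; range ≈ 300.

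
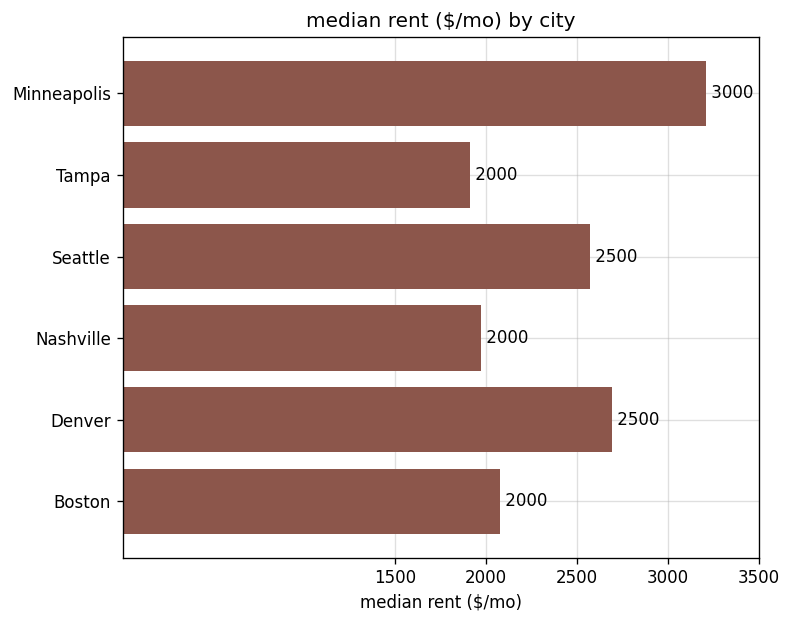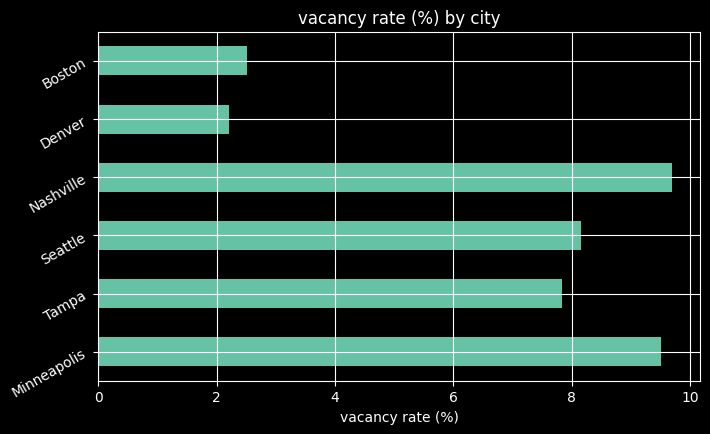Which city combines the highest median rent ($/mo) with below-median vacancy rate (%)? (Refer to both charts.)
Chart 2 median vacancy rate (%) ≈ 8; below-median cities: Tampa, Denver, Boston. Among those, Denver has the highest median rent ($/mo) (≈ 2500).

Denver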